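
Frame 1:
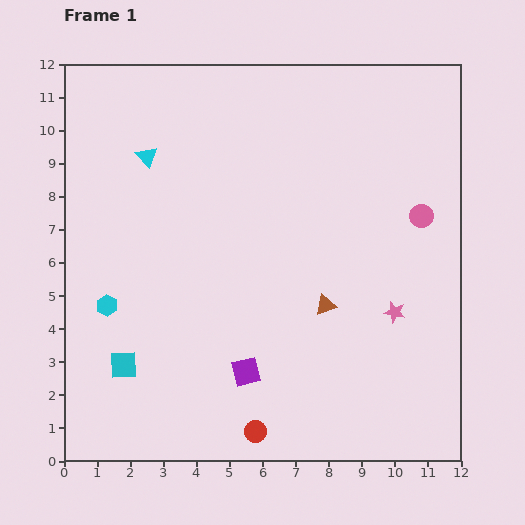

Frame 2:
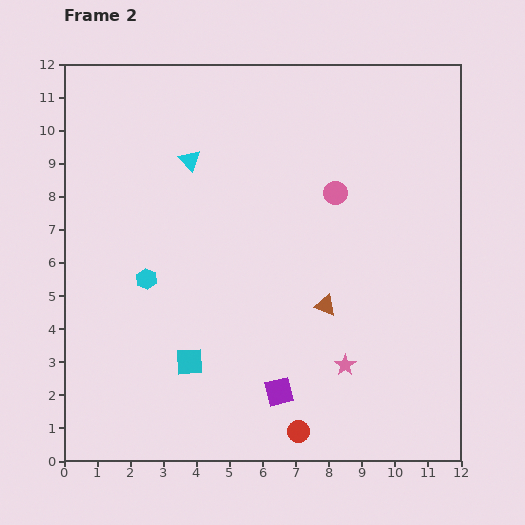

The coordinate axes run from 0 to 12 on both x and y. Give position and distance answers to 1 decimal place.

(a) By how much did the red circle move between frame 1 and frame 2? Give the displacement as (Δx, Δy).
(1.3, 0.0)

The red circle was at (5.8, 0.9) in frame 1 and (7.1, 0.9) in frame 2.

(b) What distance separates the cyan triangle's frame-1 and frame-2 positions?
1.3

The cyan triangle moved from (2.5, 9.2) to (3.8, 9.1), a distance of √(1.3² + 0.1²) ≈ 1.3.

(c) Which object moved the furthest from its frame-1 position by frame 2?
the pink circle

(moved 2.7; next 2.2)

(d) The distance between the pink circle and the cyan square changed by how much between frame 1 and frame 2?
-3.4

Distance in frame 1: 10.1. Distance in frame 2: 6.7.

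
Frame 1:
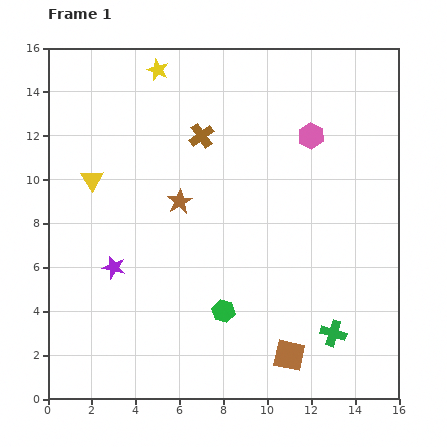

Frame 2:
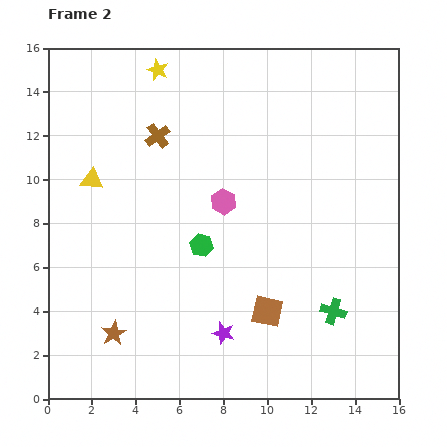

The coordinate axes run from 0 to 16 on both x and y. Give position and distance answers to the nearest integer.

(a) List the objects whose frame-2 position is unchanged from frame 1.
the yellow triangle, the yellow star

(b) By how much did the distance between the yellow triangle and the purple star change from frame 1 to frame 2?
+5

Distance in frame 1: 4. Distance in frame 2: 9.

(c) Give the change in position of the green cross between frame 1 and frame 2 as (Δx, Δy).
(0, 1)

The green cross was at (13, 3) in frame 1 and (13, 4) in frame 2.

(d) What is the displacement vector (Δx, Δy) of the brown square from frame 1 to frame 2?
(-1, 2)

The brown square was at (11, 2) in frame 1 and (10, 4) in frame 2.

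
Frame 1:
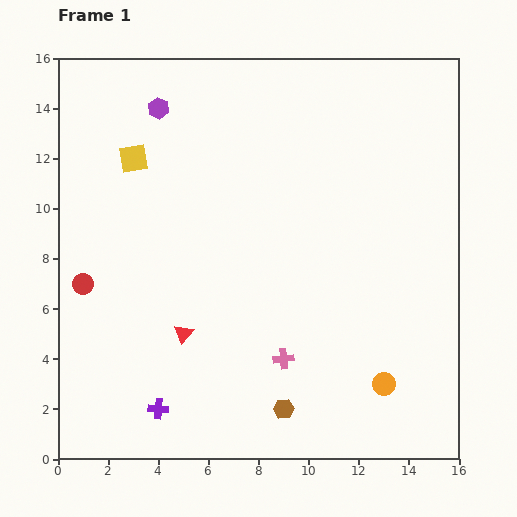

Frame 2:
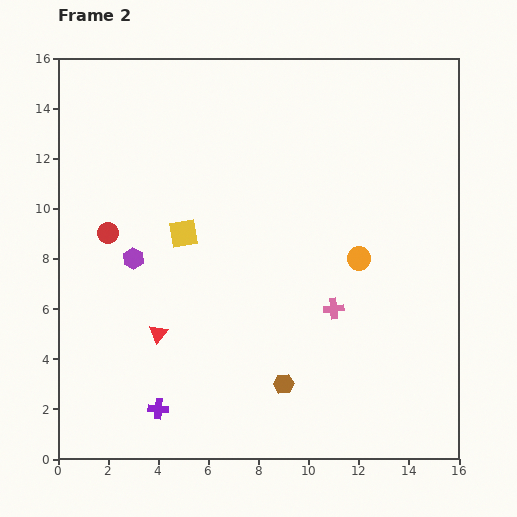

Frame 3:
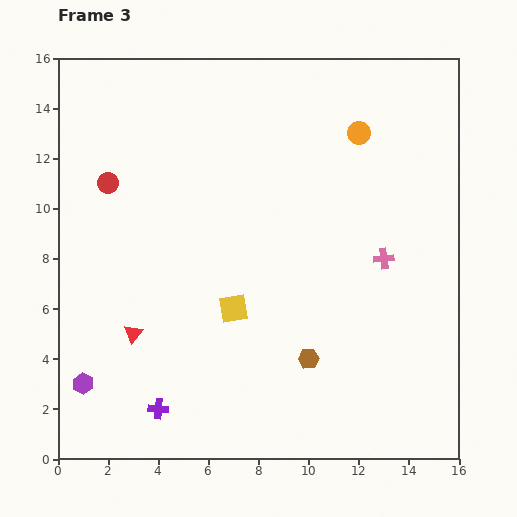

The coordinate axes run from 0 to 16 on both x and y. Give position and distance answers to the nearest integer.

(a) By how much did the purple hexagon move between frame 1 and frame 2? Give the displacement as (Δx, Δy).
(-1, -6)

The purple hexagon was at (4, 14) in frame 1 and (3, 8) in frame 2.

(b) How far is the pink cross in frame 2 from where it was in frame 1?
3

The pink cross moved from (9, 4) to (11, 6), a distance of √(2² + 2²) ≈ 3.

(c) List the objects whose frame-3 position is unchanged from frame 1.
the purple cross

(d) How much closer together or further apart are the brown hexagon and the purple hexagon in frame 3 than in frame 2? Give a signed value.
+1

Distance in frame 2: 8. Distance in frame 3: 9.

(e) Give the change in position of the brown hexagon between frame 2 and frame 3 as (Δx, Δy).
(1, 1)

The brown hexagon was at (9, 3) in frame 2 and (10, 4) in frame 3.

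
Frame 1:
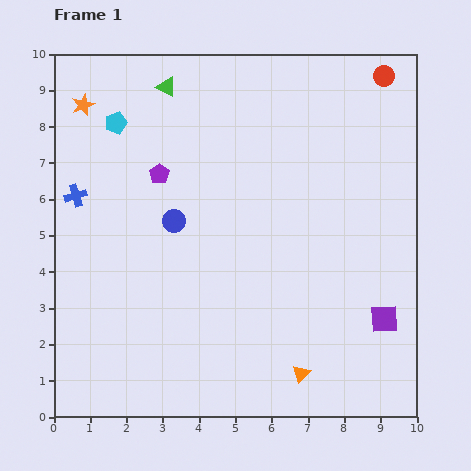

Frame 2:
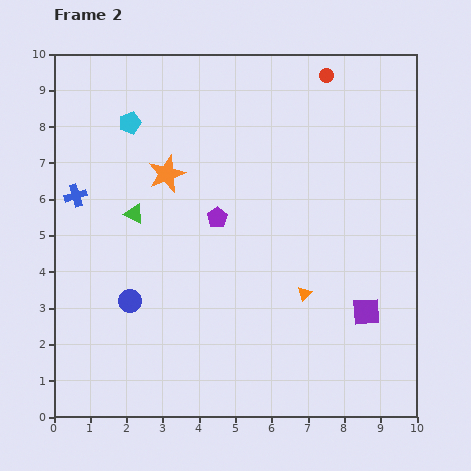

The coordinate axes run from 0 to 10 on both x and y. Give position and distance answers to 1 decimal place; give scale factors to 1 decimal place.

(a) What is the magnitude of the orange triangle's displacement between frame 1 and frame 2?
2.2

The orange triangle moved from (6.8, 1.2) to (6.9, 3.4), a distance of √(0.1² + 2.2²) ≈ 2.2.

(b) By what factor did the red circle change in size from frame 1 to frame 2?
0.7×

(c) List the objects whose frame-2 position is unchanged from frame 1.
the blue cross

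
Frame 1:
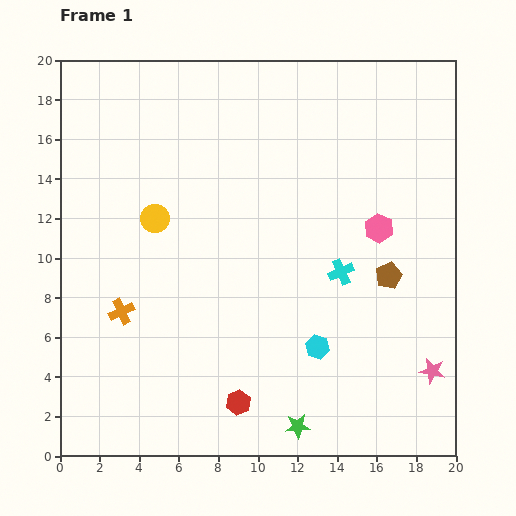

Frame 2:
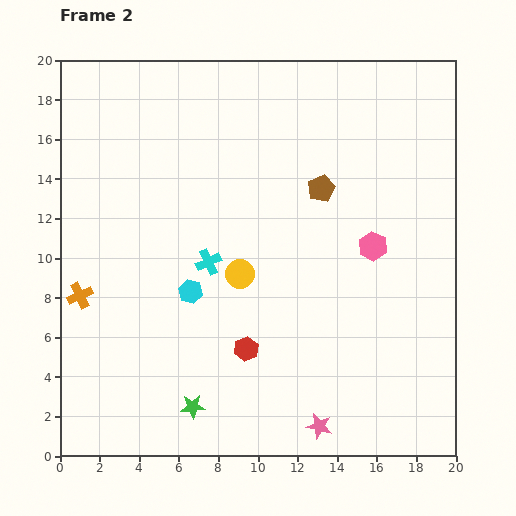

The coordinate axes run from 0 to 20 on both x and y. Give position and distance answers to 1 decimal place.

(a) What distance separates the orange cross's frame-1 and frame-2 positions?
2.2

The orange cross moved from (3.1, 7.3) to (1.0, 8.1), a distance of √(2.1² + 0.8²) ≈ 2.2.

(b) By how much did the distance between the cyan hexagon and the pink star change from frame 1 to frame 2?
+3.5

Distance in frame 1: 5.9. Distance in frame 2: 9.4.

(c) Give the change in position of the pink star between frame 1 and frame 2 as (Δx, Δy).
(-5.7, -2.8)

The pink star was at (18.8, 4.3) in frame 1 and (13.1, 1.5) in frame 2.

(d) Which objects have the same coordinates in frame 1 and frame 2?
none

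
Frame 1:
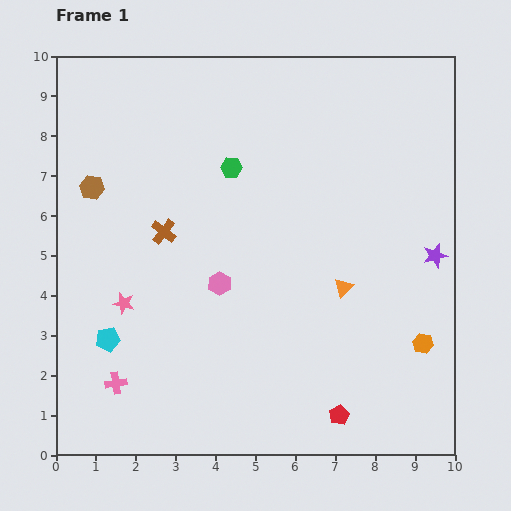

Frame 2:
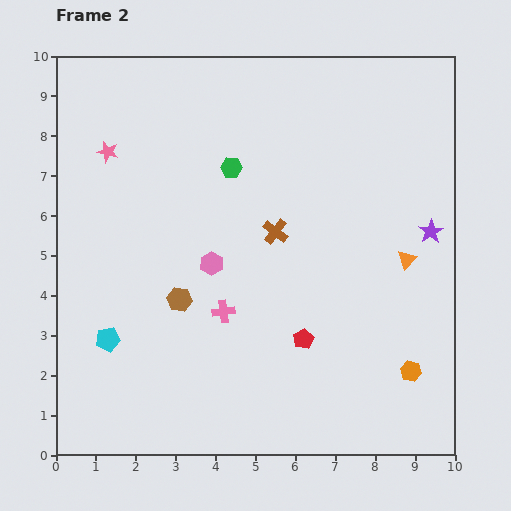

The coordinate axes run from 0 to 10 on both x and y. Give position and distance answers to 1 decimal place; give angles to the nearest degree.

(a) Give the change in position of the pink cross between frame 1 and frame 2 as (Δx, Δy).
(2.7, 1.8)

The pink cross was at (1.5, 1.8) in frame 1 and (4.2, 3.6) in frame 2.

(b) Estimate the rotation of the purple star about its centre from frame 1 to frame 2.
17° counter-clockwise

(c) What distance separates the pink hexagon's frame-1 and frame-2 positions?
0.5

The pink hexagon moved from (4.1, 4.3) to (3.9, 4.8), a distance of √(0.2² + 0.5²) ≈ 0.5.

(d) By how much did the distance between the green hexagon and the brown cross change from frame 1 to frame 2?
-0.4

Distance in frame 1: 2.3. Distance in frame 2: 1.9.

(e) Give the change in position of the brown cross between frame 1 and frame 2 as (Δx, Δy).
(2.8, 0.0)

The brown cross was at (2.7, 5.6) in frame 1 and (5.5, 5.6) in frame 2.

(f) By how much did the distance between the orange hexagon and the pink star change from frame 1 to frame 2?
+1.8

Distance in frame 1: 7.6. Distance in frame 2: 9.4.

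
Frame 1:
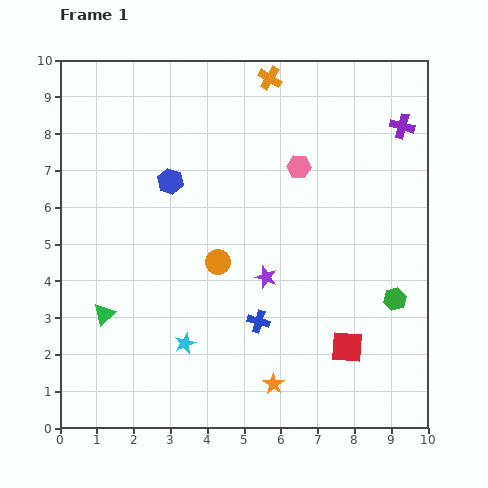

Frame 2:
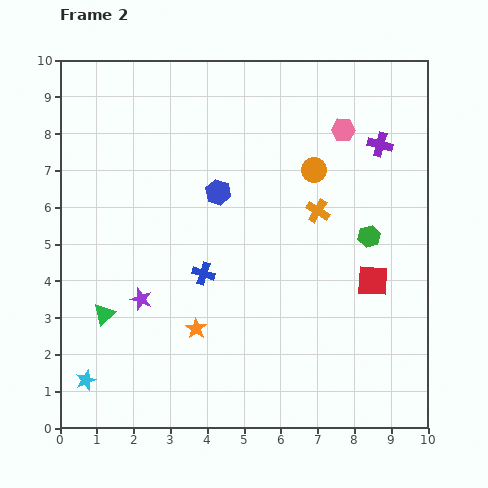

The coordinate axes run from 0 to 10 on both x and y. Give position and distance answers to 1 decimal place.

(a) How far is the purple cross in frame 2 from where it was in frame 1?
0.8

The purple cross moved from (9.3, 8.2) to (8.7, 7.7), a distance of √(0.6² + 0.5²) ≈ 0.8.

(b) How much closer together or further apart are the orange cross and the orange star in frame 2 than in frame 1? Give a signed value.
-3.7

Distance in frame 1: 8.3. Distance in frame 2: 4.6.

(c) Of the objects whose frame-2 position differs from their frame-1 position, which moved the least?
the purple cross

(moved 0.8)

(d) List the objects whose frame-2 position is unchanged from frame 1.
the green triangle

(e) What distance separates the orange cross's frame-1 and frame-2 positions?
3.8

The orange cross moved from (5.7, 9.5) to (7.0, 5.9), a distance of √(1.3² + 3.6²) ≈ 3.8.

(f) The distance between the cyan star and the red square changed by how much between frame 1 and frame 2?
+3.9

Distance in frame 1: 4.4. Distance in frame 2: 8.3.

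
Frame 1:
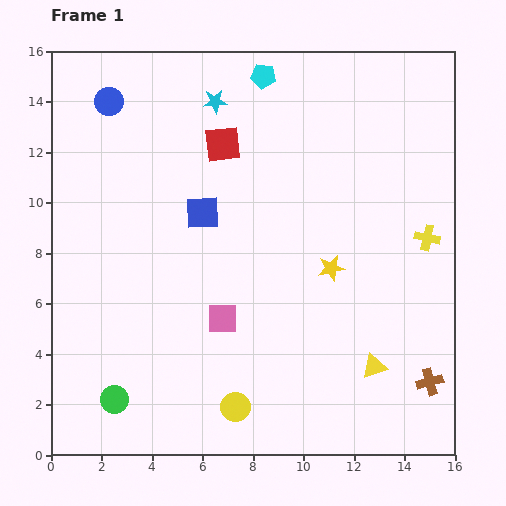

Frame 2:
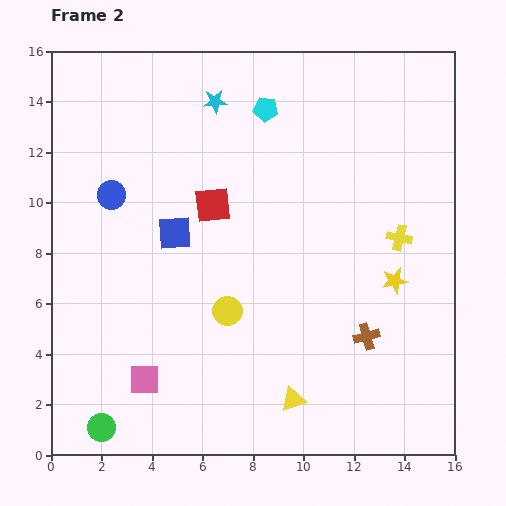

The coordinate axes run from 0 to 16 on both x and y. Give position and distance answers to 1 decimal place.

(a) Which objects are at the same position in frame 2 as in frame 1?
the cyan star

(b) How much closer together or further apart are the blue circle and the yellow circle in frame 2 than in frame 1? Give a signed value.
-6.6

Distance in frame 1: 13.1. Distance in frame 2: 6.5.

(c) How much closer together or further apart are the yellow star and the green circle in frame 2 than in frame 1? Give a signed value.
+3.0

Distance in frame 1: 10.0. Distance in frame 2: 13.0.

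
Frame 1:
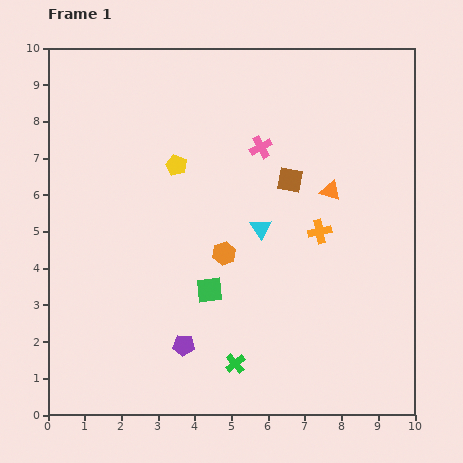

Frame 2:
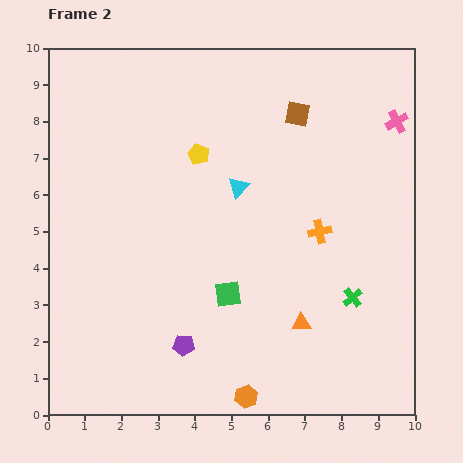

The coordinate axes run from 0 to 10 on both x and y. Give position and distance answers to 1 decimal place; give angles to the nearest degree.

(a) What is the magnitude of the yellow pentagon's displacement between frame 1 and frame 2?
0.7

The yellow pentagon moved from (3.5, 6.8) to (4.1, 7.1), a distance of √(0.6² + 0.3²) ≈ 0.7.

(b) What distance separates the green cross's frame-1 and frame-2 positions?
3.7

The green cross moved from (5.1, 1.4) to (8.3, 3.2), a distance of √(3.2² + 1.8²) ≈ 3.7.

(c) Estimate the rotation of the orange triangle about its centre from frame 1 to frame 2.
19° counter-clockwise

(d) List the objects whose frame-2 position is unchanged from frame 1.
the orange cross, the purple pentagon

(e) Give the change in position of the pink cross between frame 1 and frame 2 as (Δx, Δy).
(3.7, 0.7)

The pink cross was at (5.8, 7.3) in frame 1 and (9.5, 8.0) in frame 2.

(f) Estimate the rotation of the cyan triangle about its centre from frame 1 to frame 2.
16° clockwise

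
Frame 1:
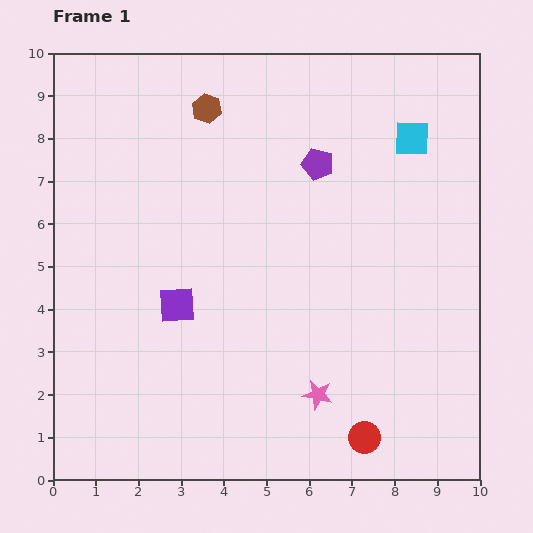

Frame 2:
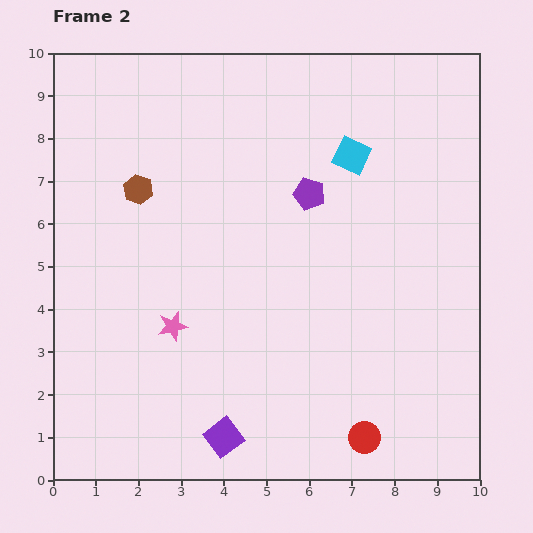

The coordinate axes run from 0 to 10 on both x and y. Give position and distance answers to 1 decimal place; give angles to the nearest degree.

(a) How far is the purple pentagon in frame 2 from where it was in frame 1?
0.7

The purple pentagon moved from (6.2, 7.4) to (6.0, 6.7), a distance of √(0.2² + 0.7²) ≈ 0.7.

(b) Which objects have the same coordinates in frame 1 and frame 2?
the red circle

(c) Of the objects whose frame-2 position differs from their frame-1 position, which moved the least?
the purple pentagon

(moved 0.7)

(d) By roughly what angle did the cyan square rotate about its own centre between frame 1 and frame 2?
23° clockwise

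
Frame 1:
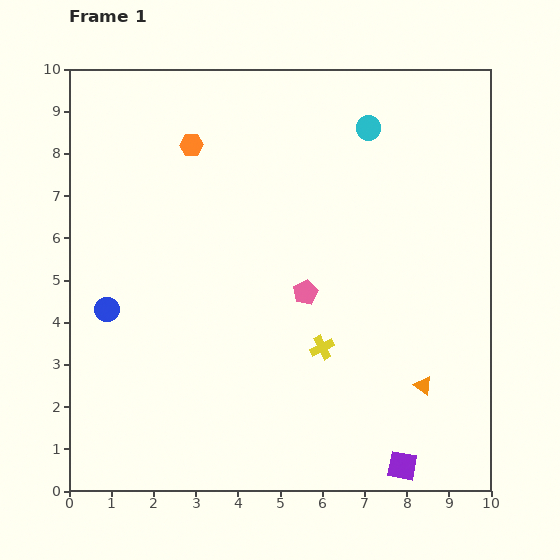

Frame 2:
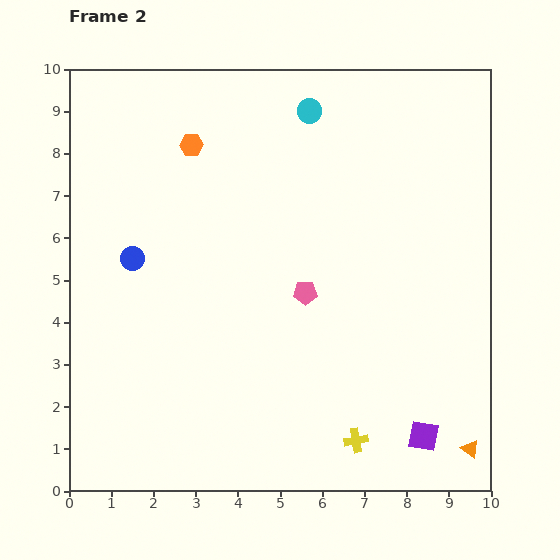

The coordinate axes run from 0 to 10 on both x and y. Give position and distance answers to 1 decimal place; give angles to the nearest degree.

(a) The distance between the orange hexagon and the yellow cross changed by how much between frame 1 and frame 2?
+2.3

Distance in frame 1: 5.7. Distance in frame 2: 8.0.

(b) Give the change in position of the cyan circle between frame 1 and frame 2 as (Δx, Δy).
(-1.4, 0.4)

The cyan circle was at (7.1, 8.6) in frame 1 and (5.7, 9.0) in frame 2.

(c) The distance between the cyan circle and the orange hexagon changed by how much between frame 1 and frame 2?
-1.3

Distance in frame 1: 4.2. Distance in frame 2: 2.9.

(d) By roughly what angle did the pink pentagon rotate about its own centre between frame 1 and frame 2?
27° clockwise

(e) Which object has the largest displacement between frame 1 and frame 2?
the yellow cross

(moved 2.3; next 1.9)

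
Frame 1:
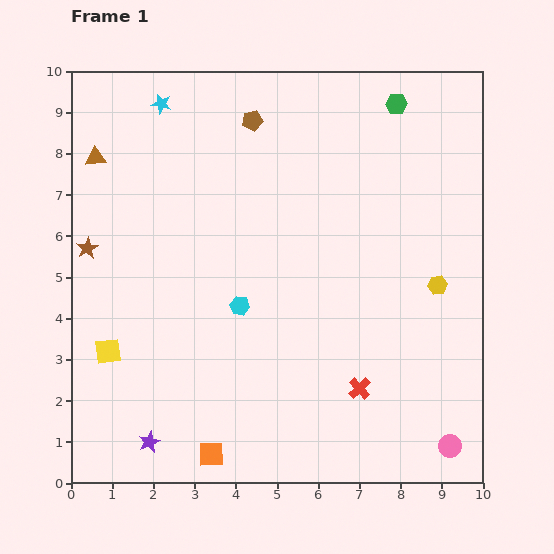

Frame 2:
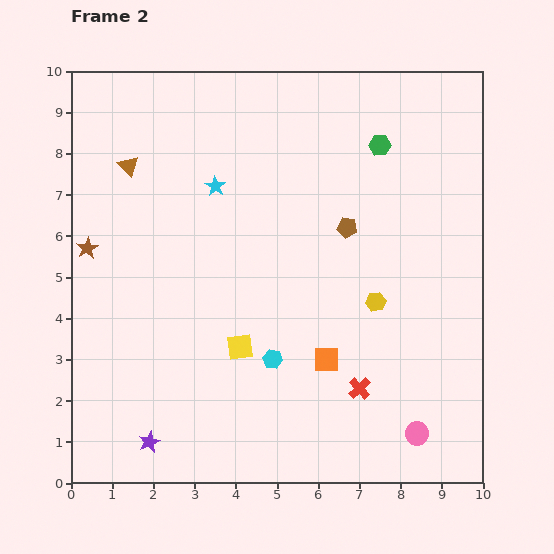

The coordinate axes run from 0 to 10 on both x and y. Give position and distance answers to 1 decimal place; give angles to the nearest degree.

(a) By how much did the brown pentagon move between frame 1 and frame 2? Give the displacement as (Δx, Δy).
(2.3, -2.6)

The brown pentagon was at (4.4, 8.8) in frame 1 and (6.7, 6.2) in frame 2.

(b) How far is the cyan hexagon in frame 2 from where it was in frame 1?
1.5

The cyan hexagon moved from (4.1, 4.3) to (4.9, 3.0), a distance of √(0.8² + 1.3²) ≈ 1.5.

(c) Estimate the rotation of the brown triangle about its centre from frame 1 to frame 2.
50° clockwise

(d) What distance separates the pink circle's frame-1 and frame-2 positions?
0.9

The pink circle moved from (9.2, 0.9) to (8.4, 1.2), a distance of √(0.8² + 0.3²) ≈ 0.9.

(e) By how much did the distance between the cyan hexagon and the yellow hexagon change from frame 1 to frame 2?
-1.9

Distance in frame 1: 4.8. Distance in frame 2: 2.9.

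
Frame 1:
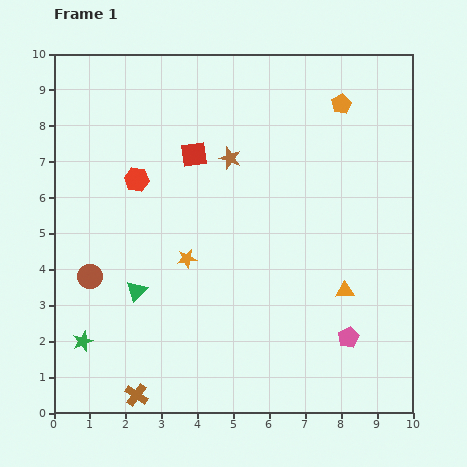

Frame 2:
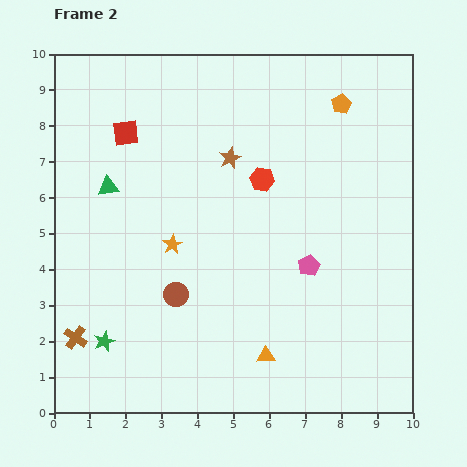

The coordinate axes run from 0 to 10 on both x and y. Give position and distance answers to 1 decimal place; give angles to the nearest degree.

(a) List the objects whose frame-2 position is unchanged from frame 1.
the brown star, the orange pentagon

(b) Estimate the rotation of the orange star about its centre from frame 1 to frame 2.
23° counter-clockwise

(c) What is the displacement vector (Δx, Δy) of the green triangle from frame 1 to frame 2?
(-0.8, 2.9)

The green triangle was at (2.3, 3.4) in frame 1 and (1.5, 6.3) in frame 2.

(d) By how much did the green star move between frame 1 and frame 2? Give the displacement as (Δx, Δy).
(0.6, 0.0)

The green star was at (0.8, 2.0) in frame 1 and (1.4, 2.0) in frame 2.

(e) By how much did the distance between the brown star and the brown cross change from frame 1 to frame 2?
-0.5

Distance in frame 1: 7.1. Distance in frame 2: 6.6.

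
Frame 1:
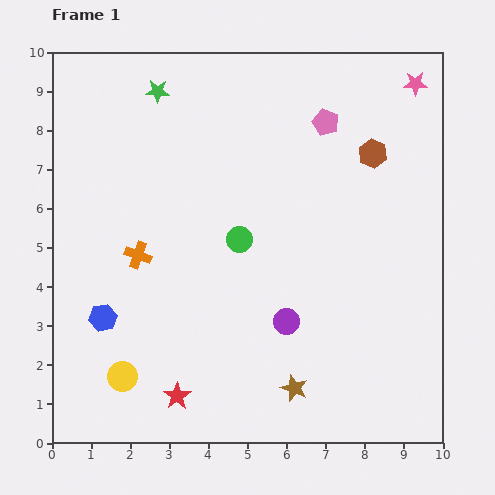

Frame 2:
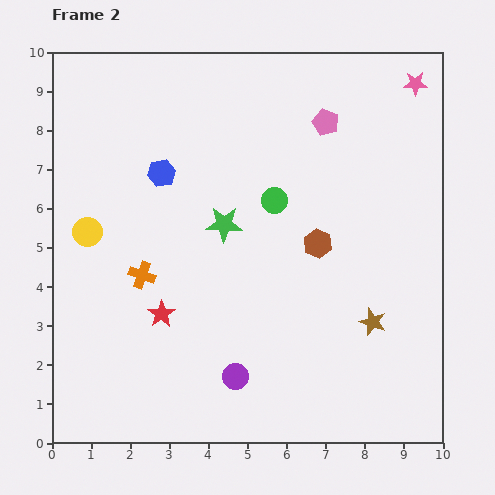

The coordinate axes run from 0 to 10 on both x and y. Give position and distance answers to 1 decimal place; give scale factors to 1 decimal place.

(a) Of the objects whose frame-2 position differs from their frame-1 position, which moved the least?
the orange cross

(moved 0.5)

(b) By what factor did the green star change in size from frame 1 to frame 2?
1.5×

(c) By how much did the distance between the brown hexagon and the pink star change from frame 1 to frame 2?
+2.7

Distance in frame 1: 2.1. Distance in frame 2: 4.8.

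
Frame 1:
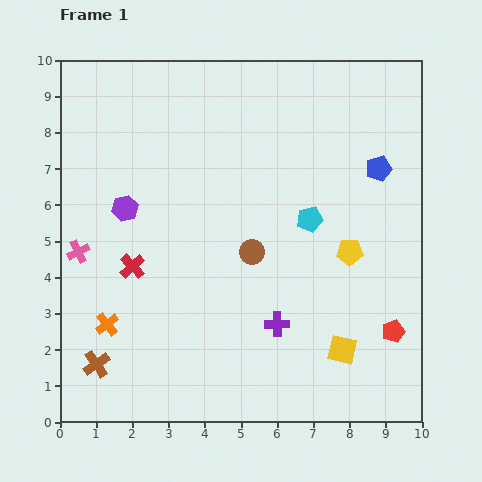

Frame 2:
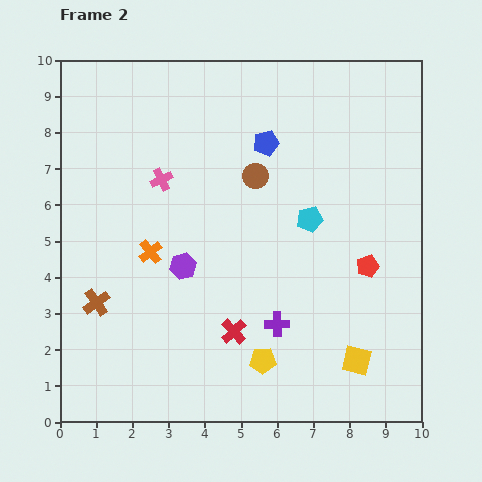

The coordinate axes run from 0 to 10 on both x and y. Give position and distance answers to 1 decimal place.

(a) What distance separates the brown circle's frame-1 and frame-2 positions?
2.1

The brown circle moved from (5.3, 4.7) to (5.4, 6.8), a distance of √(0.1² + 2.1²) ≈ 2.1.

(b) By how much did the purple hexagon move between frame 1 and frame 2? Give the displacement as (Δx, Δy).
(1.6, -1.6)

The purple hexagon was at (1.8, 5.9) in frame 1 and (3.4, 4.3) in frame 2.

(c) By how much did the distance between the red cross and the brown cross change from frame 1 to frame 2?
+1.0

Distance in frame 1: 2.9. Distance in frame 2: 3.9.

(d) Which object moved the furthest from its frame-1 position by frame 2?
the yellow pentagon

(moved 3.8; next 3.3)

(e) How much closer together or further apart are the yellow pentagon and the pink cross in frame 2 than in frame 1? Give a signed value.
-1.8

Distance in frame 1: 7.5. Distance in frame 2: 5.7.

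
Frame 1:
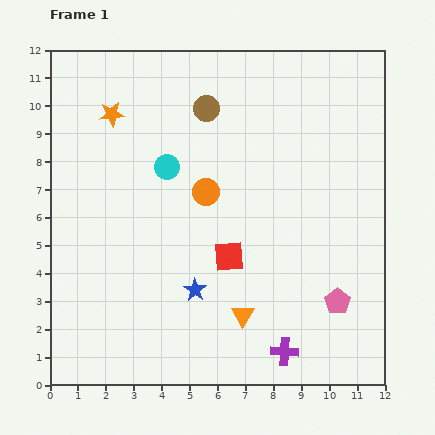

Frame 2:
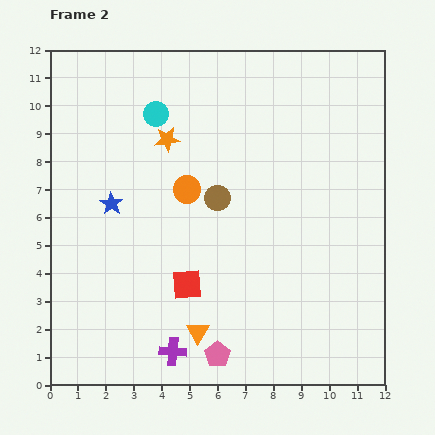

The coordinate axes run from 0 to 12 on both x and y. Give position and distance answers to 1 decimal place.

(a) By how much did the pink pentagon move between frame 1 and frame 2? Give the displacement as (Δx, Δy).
(-4.3, -1.9)

The pink pentagon was at (10.3, 3.0) in frame 1 and (6.0, 1.1) in frame 2.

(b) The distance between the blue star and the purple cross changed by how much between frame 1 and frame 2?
+1.8

Distance in frame 1: 3.9. Distance in frame 2: 5.7.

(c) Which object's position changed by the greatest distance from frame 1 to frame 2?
the pink pentagon

(moved 4.7; next 4.3)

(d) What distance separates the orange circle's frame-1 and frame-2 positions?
0.7

The orange circle moved from (5.6, 6.9) to (4.9, 7.0), a distance of √(0.7² + 0.1²) ≈ 0.7.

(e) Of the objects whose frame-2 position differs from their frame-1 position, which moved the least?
the orange circle

(moved 0.7)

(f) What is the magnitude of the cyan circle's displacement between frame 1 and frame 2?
1.9

The cyan circle moved from (4.2, 7.8) to (3.8, 9.7), a distance of √(0.4² + 1.9²) ≈ 1.9.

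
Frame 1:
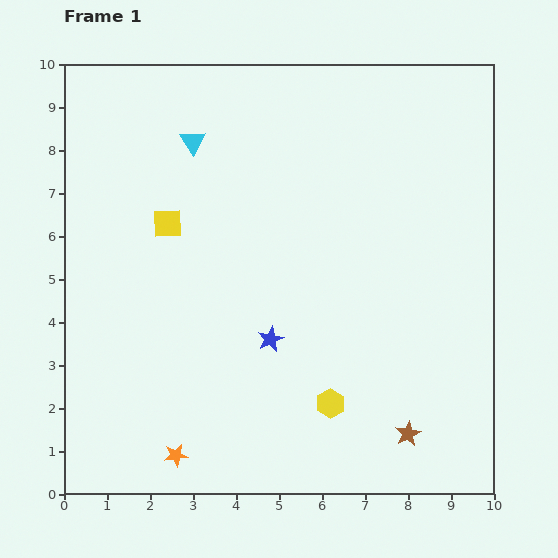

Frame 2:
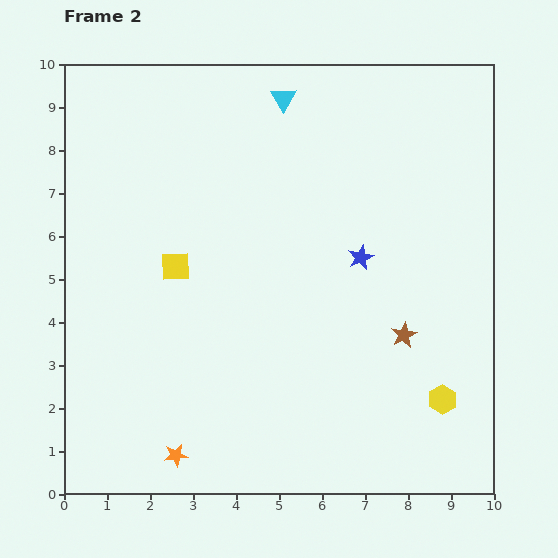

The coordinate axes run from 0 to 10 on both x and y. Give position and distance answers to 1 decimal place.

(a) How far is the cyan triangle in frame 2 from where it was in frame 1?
2.3

The cyan triangle moved from (3.0, 8.2) to (5.1, 9.2), a distance of √(2.1² + 1.0²) ≈ 2.3.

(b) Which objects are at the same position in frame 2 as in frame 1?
the orange star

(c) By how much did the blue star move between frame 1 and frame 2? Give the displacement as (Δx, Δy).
(2.1, 1.9)

The blue star was at (4.8, 3.6) in frame 1 and (6.9, 5.5) in frame 2.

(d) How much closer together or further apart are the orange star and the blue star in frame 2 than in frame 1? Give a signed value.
+2.8

Distance in frame 1: 3.5. Distance in frame 2: 6.3.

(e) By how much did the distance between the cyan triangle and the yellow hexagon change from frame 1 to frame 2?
+1.0

Distance in frame 1: 6.9. Distance in frame 2: 7.9.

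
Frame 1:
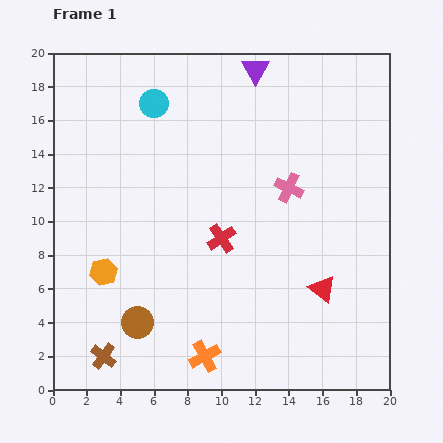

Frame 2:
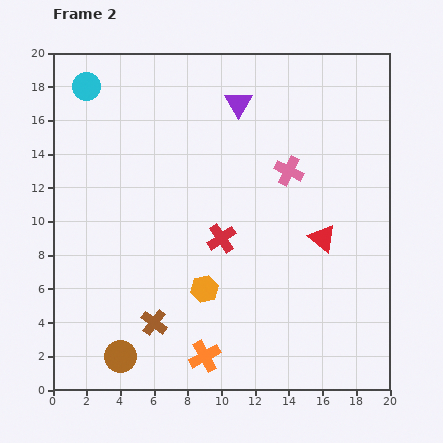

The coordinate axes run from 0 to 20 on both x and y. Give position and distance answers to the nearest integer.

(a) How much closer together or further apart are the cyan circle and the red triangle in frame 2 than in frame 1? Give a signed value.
+2

Distance in frame 1: 15. Distance in frame 2: 17.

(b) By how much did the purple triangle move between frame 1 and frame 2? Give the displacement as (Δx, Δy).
(-1, -2)

The purple triangle was at (12, 19) in frame 1 and (11, 17) in frame 2.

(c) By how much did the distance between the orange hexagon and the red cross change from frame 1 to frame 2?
-4

Distance in frame 1: 7. Distance in frame 2: 3.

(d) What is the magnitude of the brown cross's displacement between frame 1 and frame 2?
4

The brown cross moved from (3, 2) to (6, 4), a distance of √(3² + 2²) ≈ 4.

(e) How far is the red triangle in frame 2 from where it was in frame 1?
3

The red triangle moved from (16, 6) to (16, 9), a distance of √(0² + 3²) ≈ 3.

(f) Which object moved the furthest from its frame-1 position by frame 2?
the orange hexagon

(moved 6; next 4)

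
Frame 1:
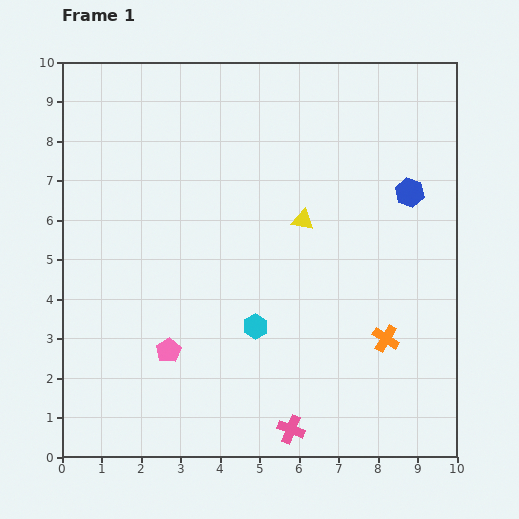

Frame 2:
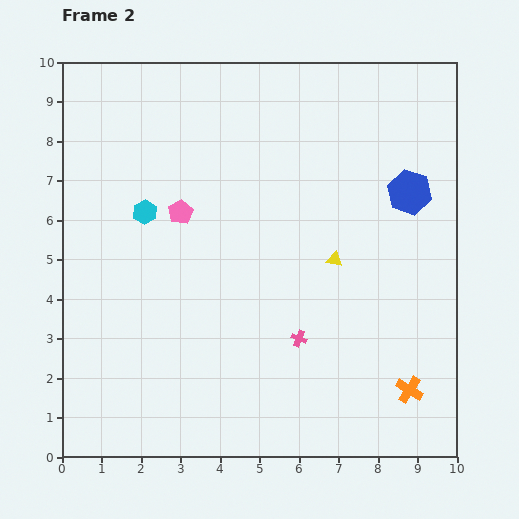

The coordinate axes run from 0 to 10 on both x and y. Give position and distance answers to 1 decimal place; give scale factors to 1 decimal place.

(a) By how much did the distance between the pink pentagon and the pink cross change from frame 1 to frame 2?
+0.7

Distance in frame 1: 3.7. Distance in frame 2: 4.4.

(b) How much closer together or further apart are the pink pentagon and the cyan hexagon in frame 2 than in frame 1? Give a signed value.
-1.4

Distance in frame 1: 2.3. Distance in frame 2: 0.9.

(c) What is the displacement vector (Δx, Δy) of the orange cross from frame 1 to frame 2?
(0.6, -1.3)

The orange cross was at (8.2, 3.0) in frame 1 and (8.8, 1.7) in frame 2.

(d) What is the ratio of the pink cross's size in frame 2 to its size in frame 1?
0.6×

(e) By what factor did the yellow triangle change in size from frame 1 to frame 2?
0.7×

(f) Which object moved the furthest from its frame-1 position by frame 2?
the cyan hexagon

(moved 4.0; next 3.5)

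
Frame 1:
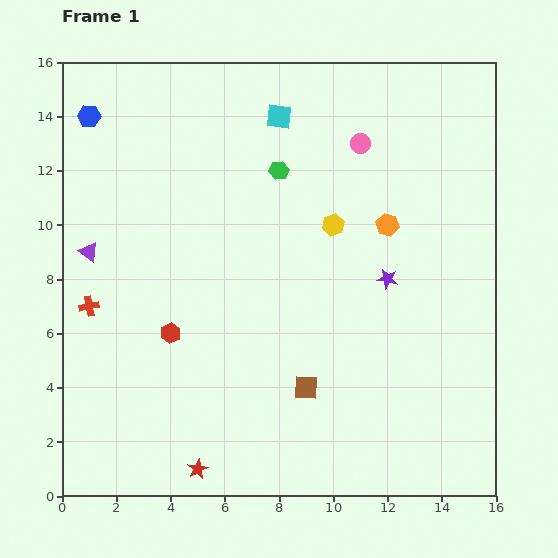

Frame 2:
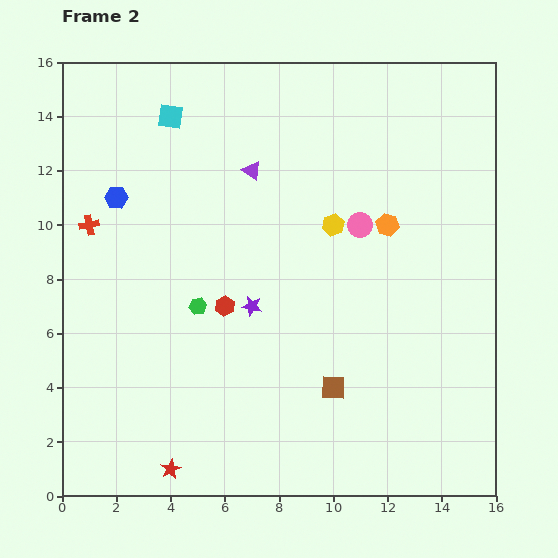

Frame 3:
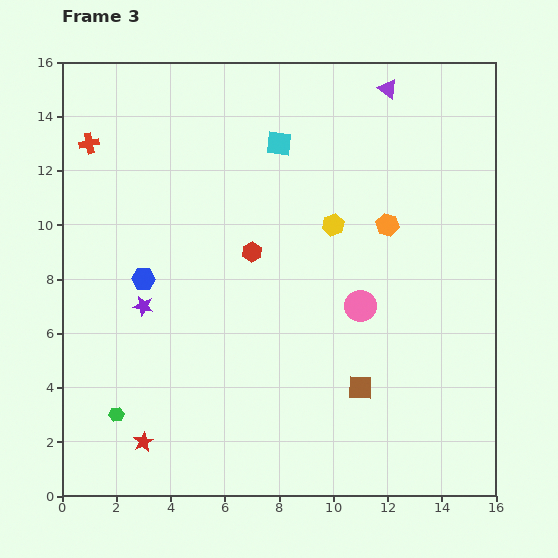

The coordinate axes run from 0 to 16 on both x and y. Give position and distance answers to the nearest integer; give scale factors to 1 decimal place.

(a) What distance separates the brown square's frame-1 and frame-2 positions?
1

The brown square moved from (9, 4) to (10, 4), a distance of √(1² + 0²) ≈ 1.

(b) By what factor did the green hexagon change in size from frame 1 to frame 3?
0.8×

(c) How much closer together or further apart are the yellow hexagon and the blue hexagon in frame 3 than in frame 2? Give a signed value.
-1

Distance in frame 2: 8. Distance in frame 3: 7.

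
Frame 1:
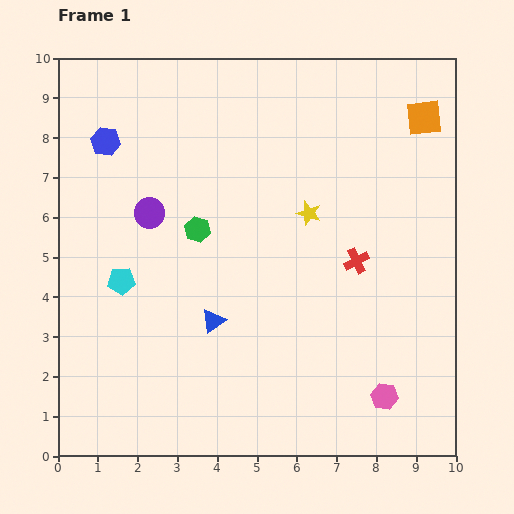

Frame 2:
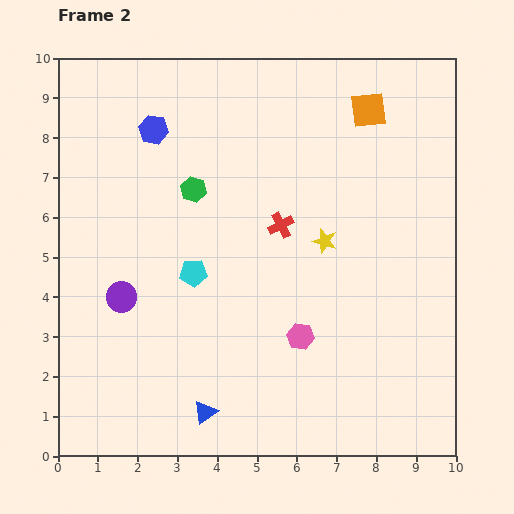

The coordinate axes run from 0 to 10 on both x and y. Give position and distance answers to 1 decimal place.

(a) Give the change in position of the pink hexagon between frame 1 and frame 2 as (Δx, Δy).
(-2.1, 1.5)

The pink hexagon was at (8.2, 1.5) in frame 1 and (6.1, 3.0) in frame 2.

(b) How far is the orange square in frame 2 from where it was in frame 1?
1.4

The orange square moved from (9.2, 8.5) to (7.8, 8.7), a distance of √(1.4² + 0.2²) ≈ 1.4.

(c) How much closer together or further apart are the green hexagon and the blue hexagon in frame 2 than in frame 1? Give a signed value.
-1.4

Distance in frame 1: 3.2. Distance in frame 2: 1.8.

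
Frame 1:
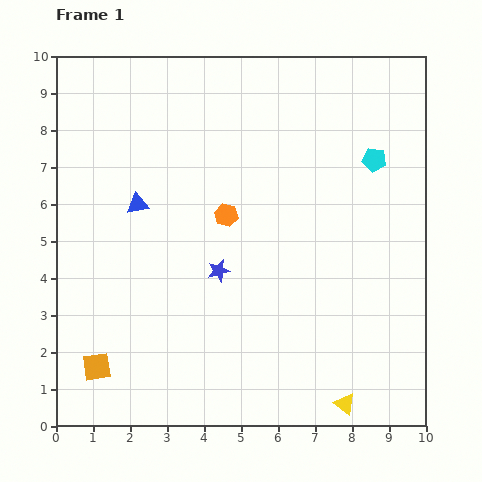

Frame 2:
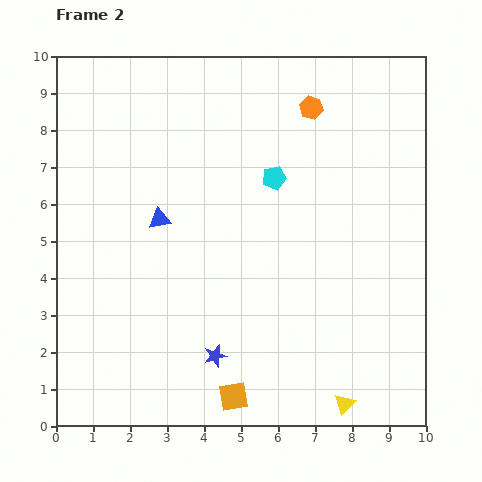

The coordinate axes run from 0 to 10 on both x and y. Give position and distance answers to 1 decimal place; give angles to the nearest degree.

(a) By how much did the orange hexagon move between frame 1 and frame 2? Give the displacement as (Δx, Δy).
(2.3, 2.9)

The orange hexagon was at (4.6, 5.7) in frame 1 and (6.9, 8.6) in frame 2.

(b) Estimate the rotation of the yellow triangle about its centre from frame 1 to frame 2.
36° clockwise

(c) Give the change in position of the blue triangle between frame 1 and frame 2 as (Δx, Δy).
(0.6, -0.4)

The blue triangle was at (2.2, 6.0) in frame 1 and (2.8, 5.6) in frame 2.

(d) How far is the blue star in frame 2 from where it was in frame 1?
2.3

The blue star moved from (4.4, 4.2) to (4.3, 1.9), a distance of √(0.1² + 2.3²) ≈ 2.3.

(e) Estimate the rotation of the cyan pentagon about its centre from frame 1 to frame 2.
24° counter-clockwise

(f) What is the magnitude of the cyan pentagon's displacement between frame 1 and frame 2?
2.7

The cyan pentagon moved from (8.6, 7.2) to (5.9, 6.7), a distance of √(2.7² + 0.5²) ≈ 2.7.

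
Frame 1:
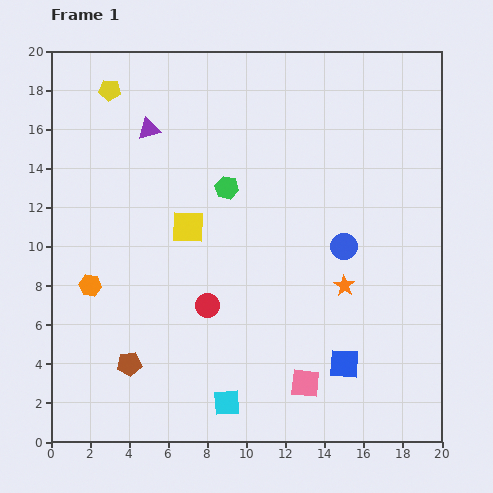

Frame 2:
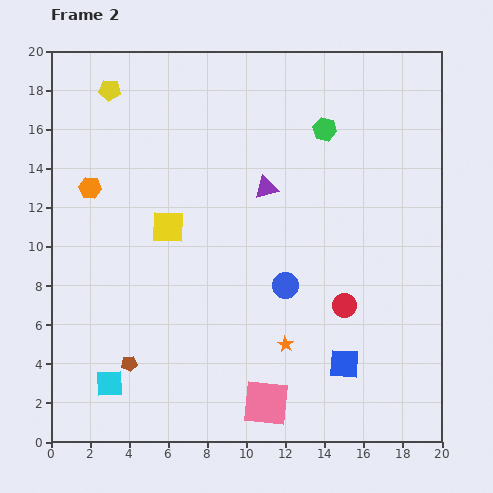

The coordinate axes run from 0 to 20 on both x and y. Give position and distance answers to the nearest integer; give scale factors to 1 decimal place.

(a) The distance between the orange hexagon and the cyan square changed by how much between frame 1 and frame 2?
+1

Distance in frame 1: 9. Distance in frame 2: 10.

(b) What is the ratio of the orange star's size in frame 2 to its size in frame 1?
0.7×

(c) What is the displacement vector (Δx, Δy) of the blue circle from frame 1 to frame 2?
(-3, -2)

The blue circle was at (15, 10) in frame 1 and (12, 8) in frame 2.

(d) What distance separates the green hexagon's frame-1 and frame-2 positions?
6

The green hexagon moved from (9, 13) to (14, 16), a distance of √(5² + 3²) ≈ 6.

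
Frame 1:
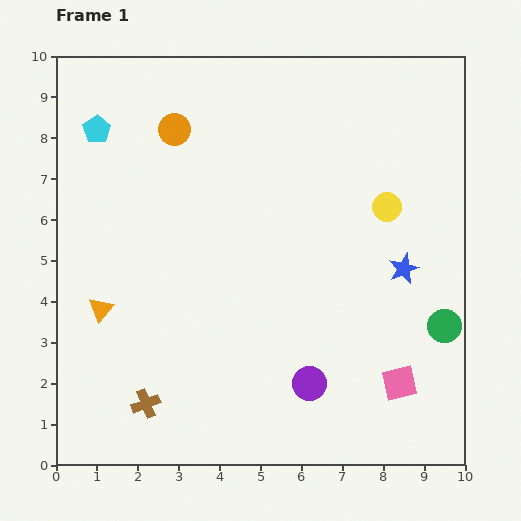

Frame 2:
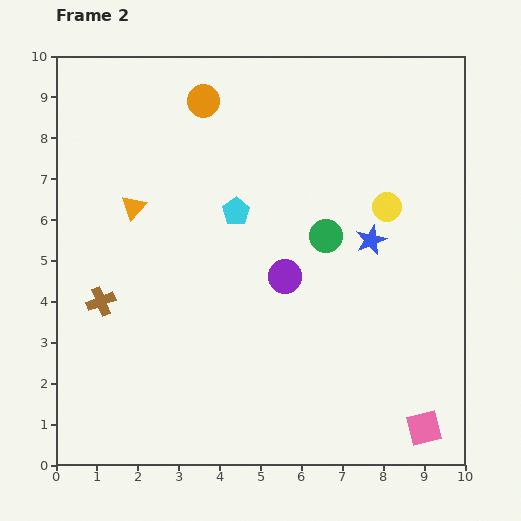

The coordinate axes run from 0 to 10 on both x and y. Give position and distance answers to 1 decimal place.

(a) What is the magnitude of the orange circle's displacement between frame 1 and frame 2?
1.0

The orange circle moved from (2.9, 8.2) to (3.6, 8.9), a distance of √(0.7² + 0.7²) ≈ 1.0.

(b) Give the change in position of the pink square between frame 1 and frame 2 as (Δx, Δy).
(0.6, -1.1)

The pink square was at (8.4, 2.0) in frame 1 and (9.0, 0.9) in frame 2.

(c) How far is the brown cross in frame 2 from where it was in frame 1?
2.7

The brown cross moved from (2.2, 1.5) to (1.1, 4.0), a distance of √(1.1² + 2.5²) ≈ 2.7.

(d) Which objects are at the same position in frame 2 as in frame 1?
the yellow circle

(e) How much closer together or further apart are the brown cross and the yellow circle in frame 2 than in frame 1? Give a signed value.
-0.2

Distance in frame 1: 7.6. Distance in frame 2: 7.4.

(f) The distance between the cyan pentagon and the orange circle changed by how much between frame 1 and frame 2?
+0.9

Distance in frame 1: 1.9. Distance in frame 2: 2.8.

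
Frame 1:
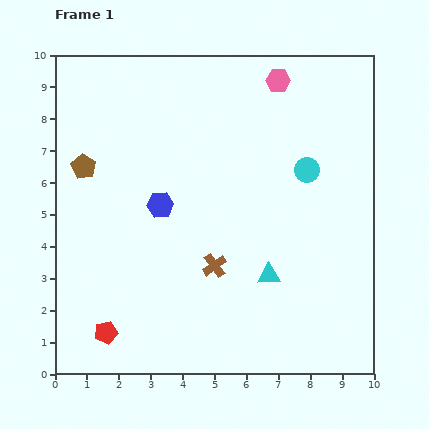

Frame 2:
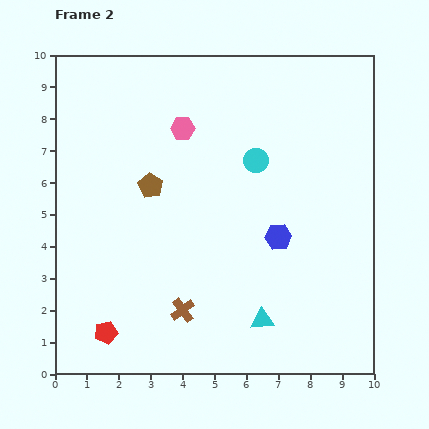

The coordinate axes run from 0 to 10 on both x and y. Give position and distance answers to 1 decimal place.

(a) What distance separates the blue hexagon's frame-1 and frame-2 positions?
3.8

The blue hexagon moved from (3.3, 5.3) to (7.0, 4.3), a distance of √(3.7² + 1.0²) ≈ 3.8.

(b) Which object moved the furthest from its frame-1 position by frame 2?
the blue hexagon

(moved 3.8; next 3.4)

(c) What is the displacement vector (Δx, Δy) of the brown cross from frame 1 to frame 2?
(-1.0, -1.4)

The brown cross was at (5.0, 3.4) in frame 1 and (4.0, 2.0) in frame 2.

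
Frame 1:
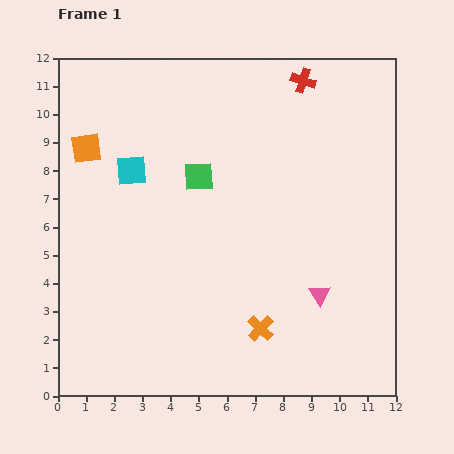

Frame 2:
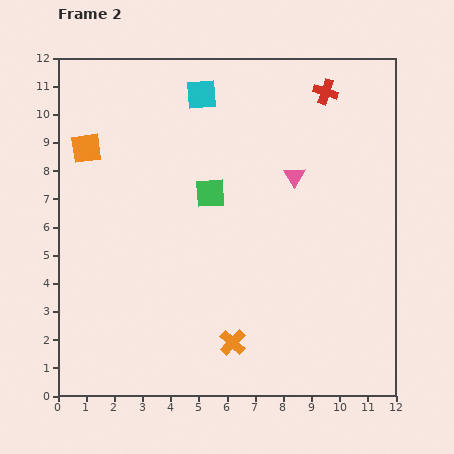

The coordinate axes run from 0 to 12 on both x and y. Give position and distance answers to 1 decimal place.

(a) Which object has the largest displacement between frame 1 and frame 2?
the pink triangle

(moved 4.3; next 3.7)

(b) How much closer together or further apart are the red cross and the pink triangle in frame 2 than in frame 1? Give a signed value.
-4.4

Distance in frame 1: 7.6. Distance in frame 2: 3.2.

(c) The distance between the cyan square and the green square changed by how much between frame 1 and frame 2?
+1.1

Distance in frame 1: 2.4. Distance in frame 2: 3.5.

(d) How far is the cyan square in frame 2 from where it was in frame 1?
3.7

The cyan square moved from (2.6, 8.0) to (5.1, 10.7), a distance of √(2.5² + 2.7²) ≈ 3.7.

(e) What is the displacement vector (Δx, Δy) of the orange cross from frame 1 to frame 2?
(-1.0, -0.5)

The orange cross was at (7.2, 2.4) in frame 1 and (6.2, 1.9) in frame 2.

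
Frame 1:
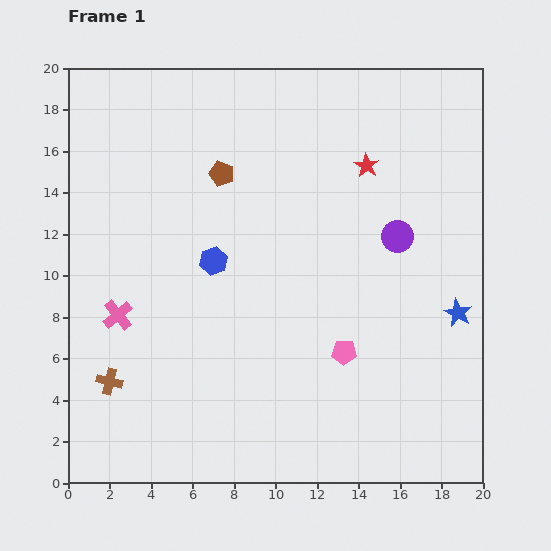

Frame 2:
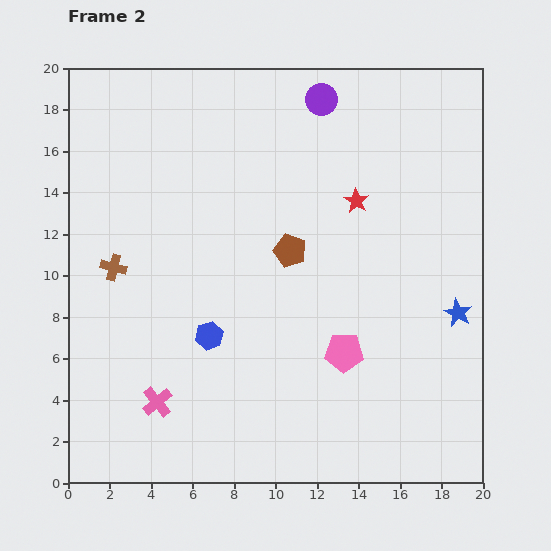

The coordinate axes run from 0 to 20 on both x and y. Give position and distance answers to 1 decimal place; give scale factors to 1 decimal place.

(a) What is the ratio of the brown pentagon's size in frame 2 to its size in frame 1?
1.3×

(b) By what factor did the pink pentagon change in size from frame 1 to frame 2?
1.5×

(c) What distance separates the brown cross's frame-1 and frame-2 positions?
5.5

The brown cross moved from (2.0, 4.9) to (2.2, 10.4), a distance of √(0.2² + 5.5²) ≈ 5.5.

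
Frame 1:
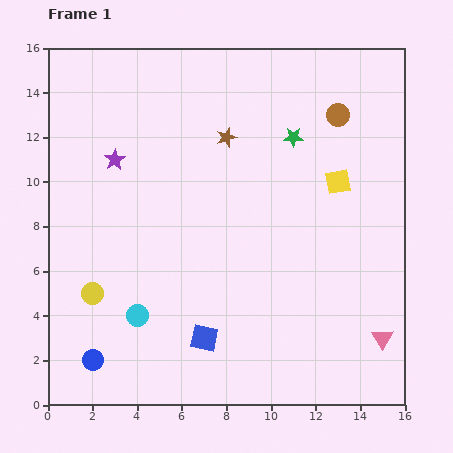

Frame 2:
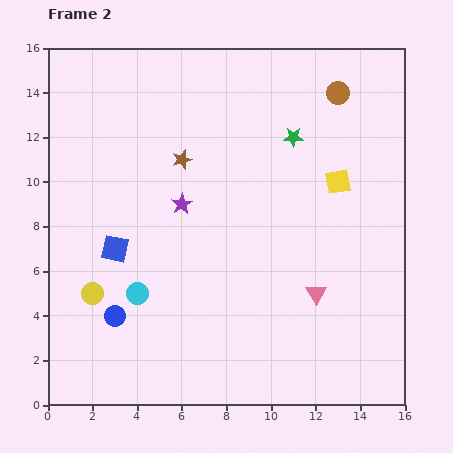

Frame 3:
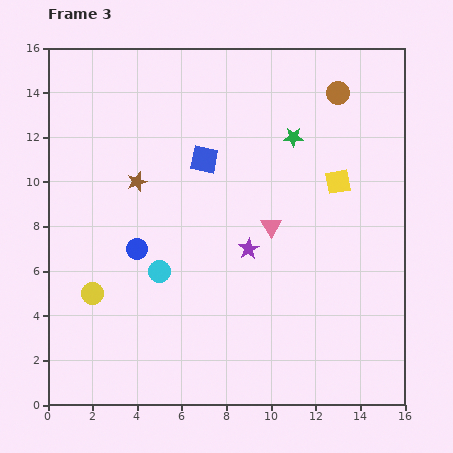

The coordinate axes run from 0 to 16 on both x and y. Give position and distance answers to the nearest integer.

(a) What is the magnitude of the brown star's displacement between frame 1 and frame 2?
2

The brown star moved from (8, 12) to (6, 11), a distance of √(2² + 1²) ≈ 2.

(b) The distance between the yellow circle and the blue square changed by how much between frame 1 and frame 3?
+3

Distance in frame 1: 5. Distance in frame 3: 8.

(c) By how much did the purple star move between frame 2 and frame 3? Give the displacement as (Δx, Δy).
(3, -2)

The purple star was at (6, 9) in frame 2 and (9, 7) in frame 3.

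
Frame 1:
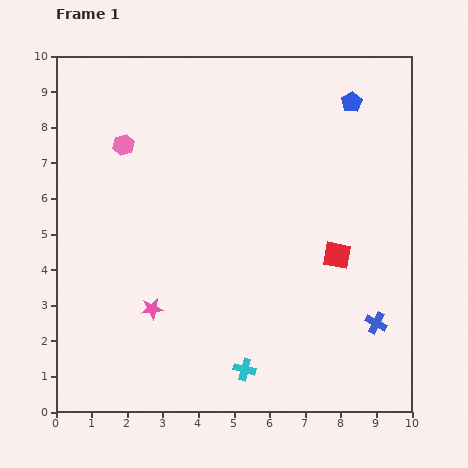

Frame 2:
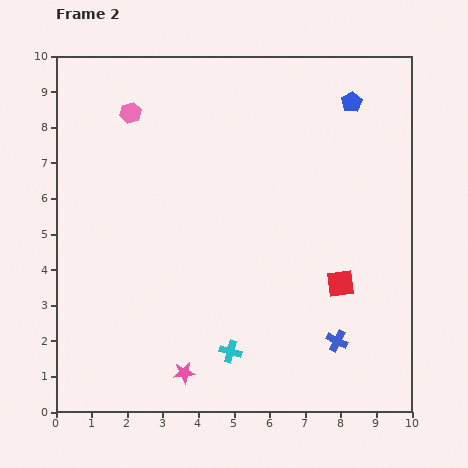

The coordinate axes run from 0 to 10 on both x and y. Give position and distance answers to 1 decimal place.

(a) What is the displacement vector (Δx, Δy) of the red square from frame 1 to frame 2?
(0.1, -0.8)

The red square was at (7.9, 4.4) in frame 1 and (8.0, 3.6) in frame 2.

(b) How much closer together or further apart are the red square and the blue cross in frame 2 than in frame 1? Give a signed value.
-0.6

Distance in frame 1: 2.2. Distance in frame 2: 1.6.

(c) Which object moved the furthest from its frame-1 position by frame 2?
the pink star

(moved 2.0; next 1.2)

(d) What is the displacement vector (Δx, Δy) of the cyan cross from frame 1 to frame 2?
(-0.4, 0.5)

The cyan cross was at (5.3, 1.2) in frame 1 and (4.9, 1.7) in frame 2.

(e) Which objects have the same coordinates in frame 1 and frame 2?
the blue pentagon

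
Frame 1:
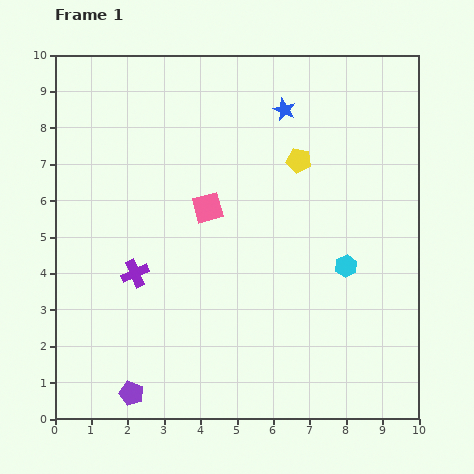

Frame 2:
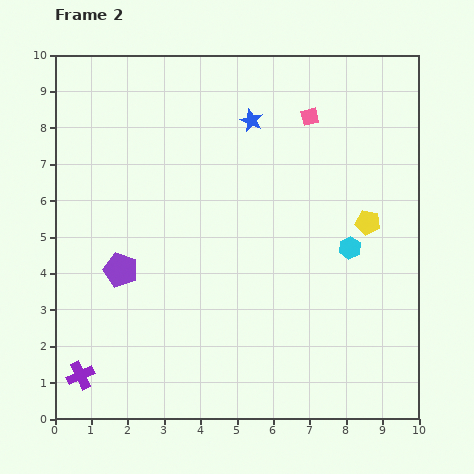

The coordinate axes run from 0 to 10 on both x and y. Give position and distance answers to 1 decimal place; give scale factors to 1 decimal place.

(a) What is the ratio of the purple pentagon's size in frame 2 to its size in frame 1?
1.4×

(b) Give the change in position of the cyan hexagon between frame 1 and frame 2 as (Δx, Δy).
(0.1, 0.5)

The cyan hexagon was at (8.0, 4.2) in frame 1 and (8.1, 4.7) in frame 2.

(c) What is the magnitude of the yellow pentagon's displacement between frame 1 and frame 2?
2.5

The yellow pentagon moved from (6.7, 7.1) to (8.6, 5.4), a distance of √(1.9² + 1.7²) ≈ 2.5.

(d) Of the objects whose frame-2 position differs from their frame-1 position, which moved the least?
the cyan hexagon

(moved 0.5)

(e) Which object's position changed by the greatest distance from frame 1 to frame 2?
the pink square

(moved 3.8; next 3.4)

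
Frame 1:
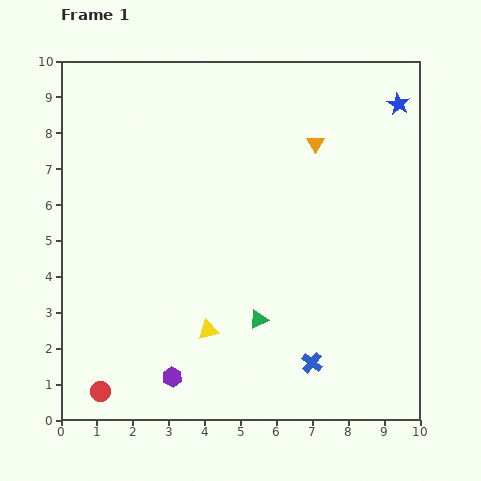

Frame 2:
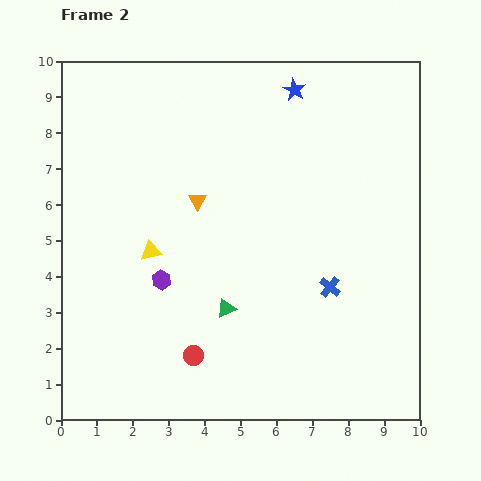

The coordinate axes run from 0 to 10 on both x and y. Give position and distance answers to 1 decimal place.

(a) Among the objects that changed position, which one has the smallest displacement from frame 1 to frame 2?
the green triangle

(moved 0.9)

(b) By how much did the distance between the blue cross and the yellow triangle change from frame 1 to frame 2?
+2.1

Distance in frame 1: 3.0. Distance in frame 2: 5.1.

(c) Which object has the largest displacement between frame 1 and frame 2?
the orange triangle

(moved 3.7; next 2.9)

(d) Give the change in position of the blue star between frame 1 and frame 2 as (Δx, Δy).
(-2.9, 0.4)

The blue star was at (9.4, 8.8) in frame 1 and (6.5, 9.2) in frame 2.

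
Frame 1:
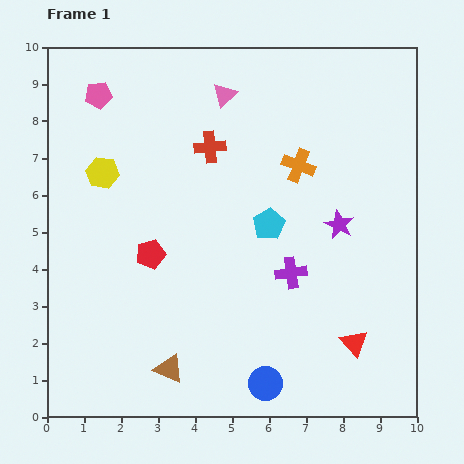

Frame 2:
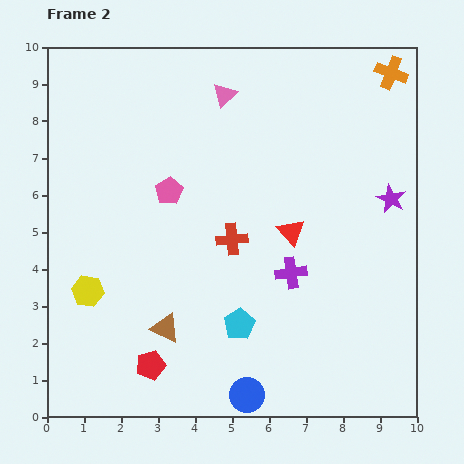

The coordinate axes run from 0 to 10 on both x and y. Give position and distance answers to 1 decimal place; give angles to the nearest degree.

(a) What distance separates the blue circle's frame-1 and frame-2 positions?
0.6

The blue circle moved from (5.9, 0.9) to (5.4, 0.6), a distance of √(0.5² + 0.3²) ≈ 0.6.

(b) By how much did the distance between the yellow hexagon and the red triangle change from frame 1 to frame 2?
-2.5

Distance in frame 1: 8.2. Distance in frame 2: 5.7.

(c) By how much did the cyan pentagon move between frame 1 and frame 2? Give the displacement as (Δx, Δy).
(-0.8, -2.7)

The cyan pentagon was at (6.0, 5.2) in frame 1 and (5.2, 2.5) in frame 2.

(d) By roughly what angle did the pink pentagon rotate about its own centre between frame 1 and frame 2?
24° counter-clockwise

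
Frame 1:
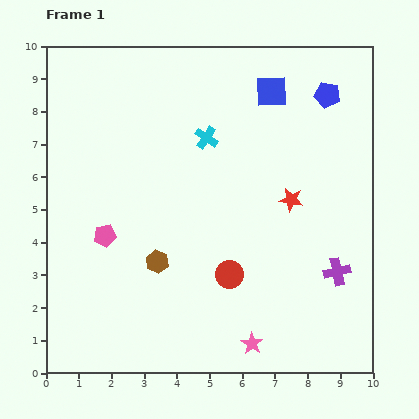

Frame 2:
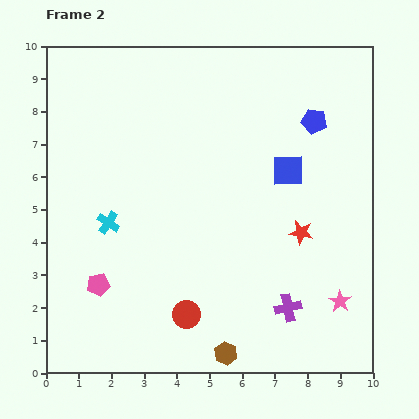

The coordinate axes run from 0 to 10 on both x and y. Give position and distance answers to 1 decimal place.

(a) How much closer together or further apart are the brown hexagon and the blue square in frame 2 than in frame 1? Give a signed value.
-0.4

Distance in frame 1: 6.3. Distance in frame 2: 5.9.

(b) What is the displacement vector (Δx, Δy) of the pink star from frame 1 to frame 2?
(2.7, 1.3)

The pink star was at (6.3, 0.9) in frame 1 and (9.0, 2.2) in frame 2.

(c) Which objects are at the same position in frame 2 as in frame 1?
none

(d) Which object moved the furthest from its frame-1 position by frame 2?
the cyan cross

(moved 4.0; next 3.5)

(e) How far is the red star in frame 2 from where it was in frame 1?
1.0

The red star moved from (7.5, 5.3) to (7.8, 4.3), a distance of √(0.3² + 1.0²) ≈ 1.0.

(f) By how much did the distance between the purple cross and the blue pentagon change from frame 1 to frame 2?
+0.4

Distance in frame 1: 5.4. Distance in frame 2: 5.8.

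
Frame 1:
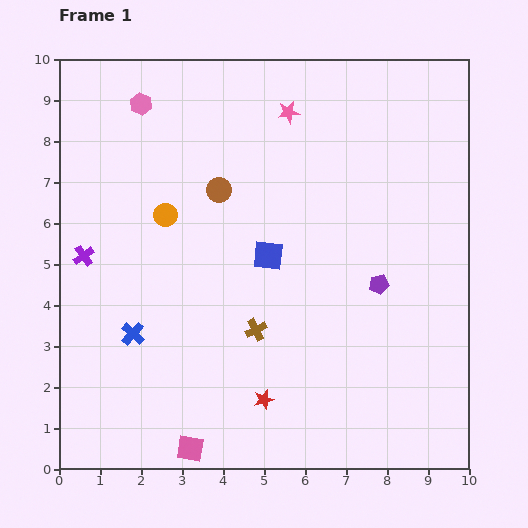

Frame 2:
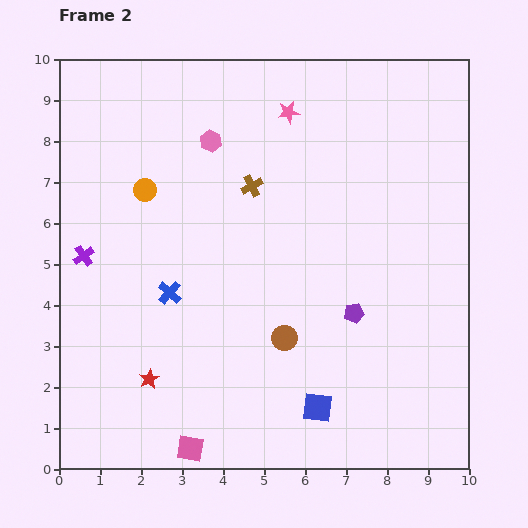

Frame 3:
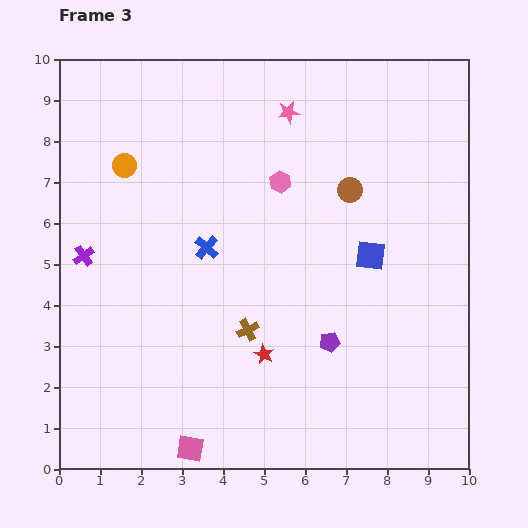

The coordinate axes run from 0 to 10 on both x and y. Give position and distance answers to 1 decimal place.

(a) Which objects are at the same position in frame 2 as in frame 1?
the pink square, the pink star, the purple cross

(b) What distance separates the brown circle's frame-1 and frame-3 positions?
3.2

The brown circle moved from (3.9, 6.8) to (7.1, 6.8), a distance of √(3.2² + 0.0²) ≈ 3.2.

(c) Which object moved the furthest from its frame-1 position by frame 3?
the pink hexagon

(moved 3.9; next 3.2)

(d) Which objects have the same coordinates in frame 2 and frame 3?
the pink square, the pink star, the purple cross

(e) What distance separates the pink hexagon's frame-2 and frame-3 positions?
2.0

The pink hexagon moved from (3.7, 8.0) to (5.4, 7.0), a distance of √(1.7² + 1.0²) ≈ 2.0.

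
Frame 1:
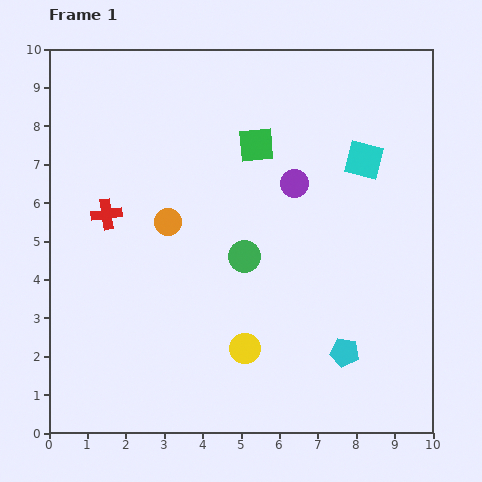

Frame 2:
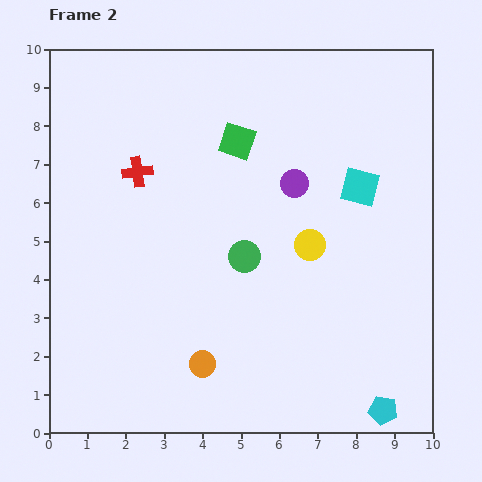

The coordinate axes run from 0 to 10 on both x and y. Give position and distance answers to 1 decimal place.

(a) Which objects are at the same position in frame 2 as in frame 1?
the green circle, the purple circle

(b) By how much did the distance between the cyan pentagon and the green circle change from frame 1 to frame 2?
+1.8

Distance in frame 1: 3.6. Distance in frame 2: 5.4.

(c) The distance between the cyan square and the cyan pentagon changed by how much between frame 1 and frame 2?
+0.8

Distance in frame 1: 5.0. Distance in frame 2: 5.8.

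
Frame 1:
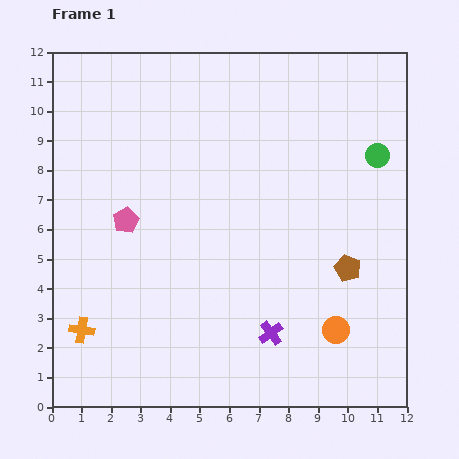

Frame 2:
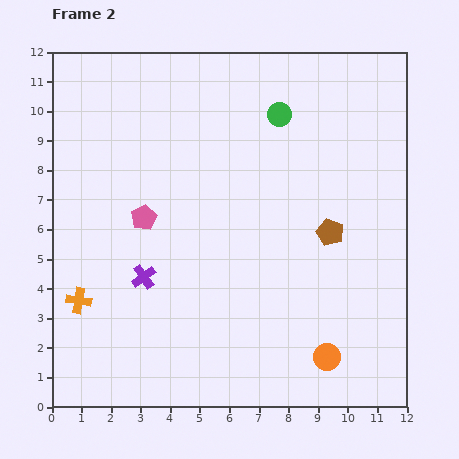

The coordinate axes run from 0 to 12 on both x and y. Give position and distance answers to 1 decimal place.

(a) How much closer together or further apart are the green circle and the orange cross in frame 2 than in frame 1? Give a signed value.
-2.3

Distance in frame 1: 11.6. Distance in frame 2: 9.3.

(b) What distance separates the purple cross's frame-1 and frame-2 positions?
4.7

The purple cross moved from (7.4, 2.5) to (3.1, 4.4), a distance of √(4.3² + 1.9²) ≈ 4.7.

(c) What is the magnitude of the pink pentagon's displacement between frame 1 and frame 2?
0.6

The pink pentagon moved from (2.5, 6.3) to (3.1, 6.4), a distance of √(0.6² + 0.1²) ≈ 0.6.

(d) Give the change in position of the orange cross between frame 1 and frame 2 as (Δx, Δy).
(-0.1, 1.0)

The orange cross was at (1.0, 2.6) in frame 1 and (0.9, 3.6) in frame 2.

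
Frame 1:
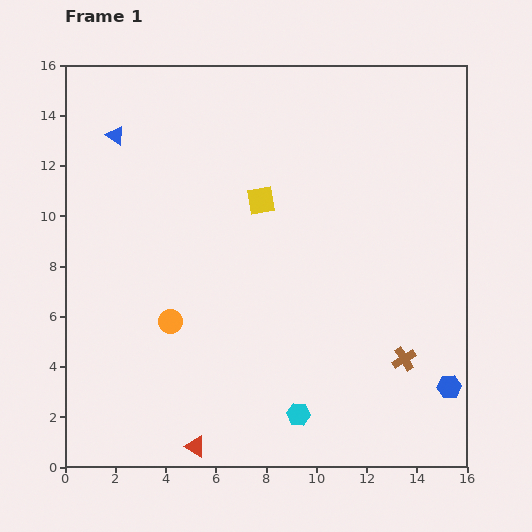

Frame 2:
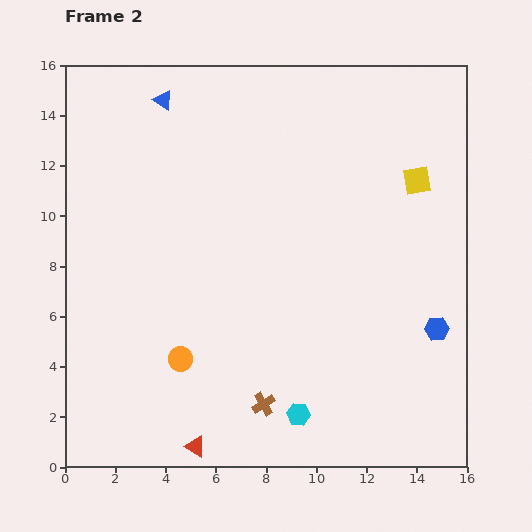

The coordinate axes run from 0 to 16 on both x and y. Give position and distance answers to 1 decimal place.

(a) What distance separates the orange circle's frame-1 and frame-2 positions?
1.6

The orange circle moved from (4.2, 5.8) to (4.6, 4.3), a distance of √(0.4² + 1.5²) ≈ 1.6.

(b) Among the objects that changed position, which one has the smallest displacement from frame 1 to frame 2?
the orange circle

(moved 1.6)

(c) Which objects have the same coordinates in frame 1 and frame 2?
the red triangle, the cyan hexagon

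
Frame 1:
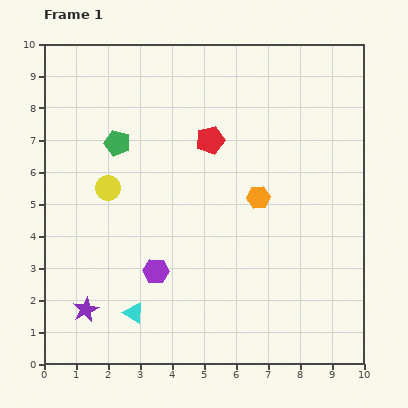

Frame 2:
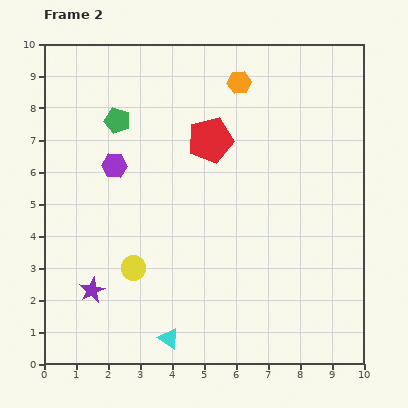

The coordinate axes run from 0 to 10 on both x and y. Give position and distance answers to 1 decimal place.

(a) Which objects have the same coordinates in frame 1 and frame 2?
the red pentagon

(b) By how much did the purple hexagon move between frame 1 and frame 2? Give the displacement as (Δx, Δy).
(-1.3, 3.3)

The purple hexagon was at (3.5, 2.9) in frame 1 and (2.2, 6.2) in frame 2.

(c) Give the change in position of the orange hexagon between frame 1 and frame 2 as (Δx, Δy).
(-0.6, 3.6)

The orange hexagon was at (6.7, 5.2) in frame 1 and (6.1, 8.8) in frame 2.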